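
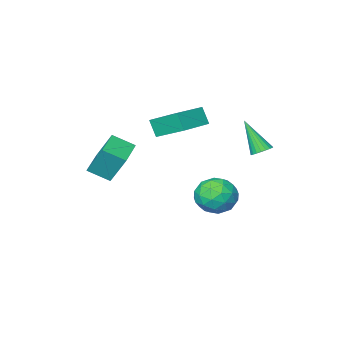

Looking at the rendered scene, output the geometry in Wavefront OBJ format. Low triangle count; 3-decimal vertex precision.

v -2.011 -1.485 -3.104
v -1.061 -2.051 -2.764
v -3.079 -2.849 -2.396
v -2.129 -3.415 -2.056
v -2.428 -2.424 -1.54
v -1.768 -1.581 -1.978
v -2.372 -3.319 -3.182
v -1.712 -2.476 -3.62
v -1.285 -3.185 -2.812
v -1.319 -2.631 -1.797
v -2.821 -2.269 -3.363
v -2.855 -1.715 -2.348
v -1.442 -1.648 -2.996
v -2.698 -3.252 -2.164
v -2.873 -2.669 -1.861
v -2.315 -3.002 -1.661
v -1.857 -1.372 -2.534
v -1.299 -1.705 -2.334
v -2.102 -1.924 -1.615
v -2.841 -3.195 -2.826
v -2.283 -3.528 -2.626
v -1.825 -1.898 -3.499
v -1.267 -2.231 -3.299
v -2.038 -2.976 -3.545
v -1.016 -2.648 -2.824
v -1.644 -3.449 -2.408
v -1.786 -3.393 -3.07
v -1.398 -2.897 -3.328
v -1.036 -2.322 -2.228
v -1.664 -3.124 -1.811
v -1.839 -2.541 -1.508
v -1.451 -2.046 -1.766
v -1.167 -2.989 -2.256
v -2.476 -1.776 -3.349
v -3.104 -2.578 -2.932
v -2.689 -2.854 -3.394
v -2.301 -2.359 -3.652
v -2.496 -1.451 -2.752
v -3.124 -2.252 -2.336
v -2.742 -2.003 -1.832
v -2.354 -1.507 -2.09
v -2.973 -1.911 -2.904
v -0.22 -2.703 2.192
v -0.165 -3.193 3.096
v -0.757 -1.16 3.06
v -0.701 -1.65 3.965
v 1.461 -2.21 2.355
v 1.517 -2.7 3.26
v 0.925 -0.667 3.224
v 0.98 -1.157 4.128
v -2.762 0.244 1.312
v -2.275 0.523 1.405
v -2.478 -0.804 2.968
v -2.432 0.66 1.518
v -2.647 0.724 1.596
v -2.881 0.705 1.624
v -3.095 0.607 1.599
v -3.252 0.445 1.524
v -3.324 0.249 1.412
v -3.298 0.052 1.283
v -3.181 -0.112 1.159
v -2.991 -0.215 1.061
v -2.761 -0.238 1.007
v -2.532 -0.178 1.006
v -2.342 -0.045 1.057
v -2.226 0.138 1.153
v -2.202 0.339 1.276
v 2.361 -3.951 0.033
v 1.991 -3.141 1.574
v 3.526 -2.89 -0.245
v 3.156 -2.08 1.296
v 3.184 -4.7 0.624
v 2.814 -3.89 2.165
v 4.349 -3.639 0.346
v 3.979 -2.829 1.887
f 1 38 17
f 38 12 41
f 17 41 6
f 38 41 17
f 1 17 13
f 17 6 18
f 13 18 2
f 17 18 13
f 1 13 22
f 13 2 23
f 22 23 8
f 13 23 22
f 1 22 34
f 22 8 37
f 34 37 11
f 22 37 34
f 1 34 38
f 34 11 42
f 38 42 12
f 34 42 38
f 2 18 29
f 18 6 32
f 29 32 10
f 18 32 29
f 6 41 19
f 41 12 40
f 19 40 5
f 41 40 19
f 12 42 39
f 42 11 35
f 39 35 3
f 42 35 39
f 11 37 36
f 37 8 24
f 36 24 7
f 37 24 36
f 8 23 28
f 23 2 25
f 28 25 9
f 23 25 28
f 4 30 16
f 30 10 31
f 16 31 5
f 30 31 16
f 4 16 14
f 16 5 15
f 14 15 3
f 16 15 14
f 4 14 21
f 14 3 20
f 21 20 7
f 14 20 21
f 4 21 26
f 21 7 27
f 26 27 9
f 21 27 26
f 4 26 30
f 26 9 33
f 30 33 10
f 26 33 30
f 5 31 19
f 31 10 32
f 19 32 6
f 31 32 19
f 3 15 39
f 15 5 40
f 39 40 12
f 15 40 39
f 7 20 36
f 20 3 35
f 36 35 11
f 20 35 36
f 9 27 28
f 27 7 24
f 28 24 8
f 27 24 28
f 10 33 29
f 33 9 25
f 29 25 2
f 33 25 29
f 44 46 43
f 47 44 43
f 43 46 45
f 45 47 43
f 44 50 46
f 48 44 47
f 48 50 44
f 46 50 45
f 49 47 45
f 45 50 49
f 49 48 47
f 50 48 49
f 52 51 54
f 52 54 53
f 54 51 55
f 54 55 53
f 55 51 56
f 55 56 53
f 56 51 57
f 56 57 53
f 57 51 58
f 57 58 53
f 58 51 59
f 58 59 53
f 59 51 60
f 59 60 53
f 60 51 61
f 60 61 53
f 61 51 62
f 61 62 53
f 62 51 63
f 62 63 53
f 63 51 64
f 63 64 53
f 64 51 65
f 64 65 53
f 65 51 66
f 65 66 53
f 66 51 67
f 66 67 53
f 67 51 52
f 67 52 53
f 69 71 68
f 72 69 68
f 68 71 70
f 70 72 68
f 69 75 71
f 73 69 72
f 73 75 69
f 71 75 70
f 74 72 70
f 70 75 74
f 74 73 72
f 75 73 74



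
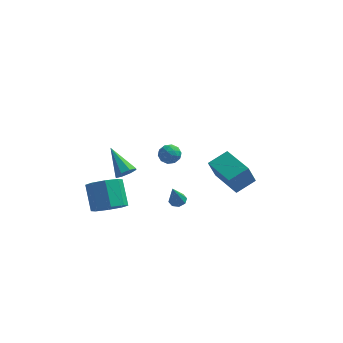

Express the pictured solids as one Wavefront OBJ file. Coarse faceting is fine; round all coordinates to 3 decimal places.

v 0.924 -2.008 -3.57
v 1.383 -2.27 -3.61
v 0.716 -2.592 -2.15
v 1.429 -1.899 -3.451
v 1.179 -1.593 -3.362
v 0.78 -1.529 -3.395
v 0.465 -1.746 -3.53
v 0.419 -2.117 -3.689
v 0.669 -2.423 -3.778
v 1.069 -2.487 -3.746
v -0.463 3.706 -3.958
v 0.086 3.276 -4.195
v -0.626 2.984 -3.025
v -0.077 2.554 -3.262
v 0.068 3.229 -3.005
v 0.169 3.675 -3.581
v -0.709 2.585 -3.639
v -0.608 3.031 -4.215
v -0.066 2.584 -3.997
v 0.414 2.981 -3.605
v -0.954 3.279 -3.615
v -0.474 3.676 -3.223
v -0.174 3.554 -4.158
v -0.366 2.706 -3.062
v -0.281 3.102 -2.911
v 0.042 2.849 -3.05
v -0.126 3.789 -3.798
v 0.197 3.536 -3.937
v 0.186 3.508 -3.237
v -0.737 2.724 -3.283
v -0.414 2.471 -3.422
v -0.582 3.411 -4.17
v -0.259 3.158 -4.309
v -0.726 2.752 -3.983
v 0.059 2.895 -4.181
v -0.037 2.47 -3.633
v -0.408 2.489 -3.854
v -0.348 2.751 -4.193
v 0.341 3.129 -3.951
v 0.245 2.704 -3.403
v 0.331 3.1 -3.252
v 0.39 3.363 -3.59
v 0.252 2.721 -3.835
v -0.785 3.556 -3.817
v -0.881 3.131 -3.269
v -0.93 2.897 -3.63
v -0.871 3.16 -3.968
v -0.503 3.79 -3.587
v -0.599 3.365 -3.039
v -0.192 3.509 -3.027
v -0.132 3.771 -3.366
v -0.792 3.539 -3.385
v 3.011 -1.857 -1.32
v 2.634 -2.236 -0.037
v 3.981 -1.073 -0.803
v 3.604 -1.452 0.48
v 4.356 -3.468 -1.4
v 3.979 -3.847 -0.117
v 5.326 -2.684 -0.883
v 4.949 -3.063 0.4
v -2.658 -3.6 -3.41
v -1.813 -3.859 -2.843
v -2.318 -2.699 -1.562
v -3.162 -2.44 -2.13
v -1.672 -3.246 -3.342
v -2.176 -2.086 -2.062
v -2.108 -2.84 -3.882
v -2.612 -1.68 -2.601
v -2.866 -2.879 -4.145
v -3.37 -1.719 -2.864
v -3.502 -3.341 -3.978
v -4.007 -2.181 -2.697
v -3.644 -3.954 -3.478
v -4.148 -2.794 -2.198
v -3.208 -4.36 -2.939
v -3.712 -3.2 -1.658
v -2.45 -4.321 -2.676
v -2.954 -3.161 -1.395
v -2.532 1.137 -4.044
v -1.959 1.245 -3.639
v -3.628 2.343 -2.816
v -2.004 1.611 -4.038
v -2.358 1.699 -4.441
v -2.814 1.458 -4.611
v -3.105 1.028 -4.449
v -3.061 0.663 -4.049
v -2.706 0.575 -3.646
v -2.25 0.816 -3.476
f 2 1 4
f 2 4 3
f 4 1 5
f 4 5 3
f 5 1 6
f 5 6 3
f 6 1 7
f 6 7 3
f 7 1 8
f 7 8 3
f 8 1 9
f 8 9 3
f 9 1 10
f 9 10 3
f 10 1 2
f 10 2 3
f 11 48 27
f 48 22 51
f 27 51 16
f 48 51 27
f 11 27 23
f 27 16 28
f 23 28 12
f 27 28 23
f 11 23 32
f 23 12 33
f 32 33 18
f 23 33 32
f 11 32 44
f 32 18 47
f 44 47 21
f 32 47 44
f 11 44 48
f 44 21 52
f 48 52 22
f 44 52 48
f 12 28 39
f 28 16 42
f 39 42 20
f 28 42 39
f 16 51 29
f 51 22 50
f 29 50 15
f 51 50 29
f 22 52 49
f 52 21 45
f 49 45 13
f 52 45 49
f 21 47 46
f 47 18 34
f 46 34 17
f 47 34 46
f 18 33 38
f 33 12 35
f 38 35 19
f 33 35 38
f 14 40 26
f 40 20 41
f 26 41 15
f 40 41 26
f 14 26 24
f 26 15 25
f 24 25 13
f 26 25 24
f 14 24 31
f 24 13 30
f 31 30 17
f 24 30 31
f 14 31 36
f 31 17 37
f 36 37 19
f 31 37 36
f 14 36 40
f 36 19 43
f 40 43 20
f 36 43 40
f 15 41 29
f 41 20 42
f 29 42 16
f 41 42 29
f 13 25 49
f 25 15 50
f 49 50 22
f 25 50 49
f 17 30 46
f 30 13 45
f 46 45 21
f 30 45 46
f 19 37 38
f 37 17 34
f 38 34 18
f 37 34 38
f 20 43 39
f 43 19 35
f 39 35 12
f 43 35 39
f 54 56 53
f 57 54 53
f 53 56 55
f 55 57 53
f 54 60 56
f 58 54 57
f 58 60 54
f 56 60 55
f 59 57 55
f 55 60 59
f 59 58 57
f 60 58 59
f 62 61 65
f 62 65 63
f 63 65 66
f 63 66 64
f 65 61 67
f 65 67 66
f 66 67 68
f 66 68 64
f 67 61 69
f 67 69 68
f 68 69 70
f 68 70 64
f 69 61 71
f 69 71 70
f 70 71 72
f 70 72 64
f 71 61 73
f 71 73 72
f 72 73 74
f 72 74 64
f 73 61 75
f 73 75 74
f 74 75 76
f 74 76 64
f 75 61 77
f 75 77 76
f 76 77 78
f 76 78 64
f 77 61 62
f 77 62 78
f 78 62 63
f 78 63 64
f 80 79 82
f 80 82 81
f 82 79 83
f 82 83 81
f 83 79 84
f 83 84 81
f 84 79 85
f 84 85 81
f 85 79 86
f 85 86 81
f 86 79 87
f 86 87 81
f 87 79 88
f 87 88 81
f 88 79 80
f 88 80 81



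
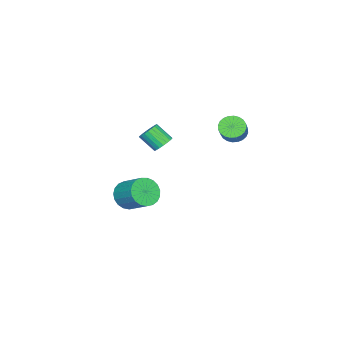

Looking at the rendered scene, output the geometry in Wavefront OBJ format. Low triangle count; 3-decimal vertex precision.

v 0.48 3.608 3.074
v 0.894 4.029 2.536
v 1.815 4.314 3.467
v 1.4 3.892 4.006
v 0.707 4.249 2.654
v 1.627 4.534 3.585
v 0.485 4.371 2.836
v 1.405 4.656 3.767
v 0.262 4.377 3.055
v 1.182 4.662 3.986
v 0.072 4.266 3.276
v 0.993 4.551 4.207
v -0.055 4.054 3.467
v 0.865 4.339 4.398
v -0.102 3.775 3.598
v 0.819 4.06 4.529
v -0.059 3.47 3.649
v 0.861 3.755 4.581
v 0.065 3.186 3.613
v 0.986 3.471 4.544
v 0.253 2.966 3.495
v 1.173 3.251 4.426
v 0.475 2.844 3.313
v 1.395 3.129 4.244
v 0.698 2.838 3.094
v 1.618 3.123 4.025
v 0.887 2.949 2.873
v 1.808 3.234 3.804
v 1.015 3.161 2.682
v 1.935 3.446 3.613
v 1.061 3.44 2.551
v 1.982 3.725 3.482
v 1.019 3.745 2.499
v 1.939 4.03 3.431
v 2.614 0.204 2.241
v 2.962 -0.191 1.811
v 2.975 -1.159 2.709
v 2.626 -0.764 3.139
v 3.17 -0.059 1.95
v 3.182 -1.026 2.848
v 3.281 0.119 2.14
v 3.293 -0.849 3.038
v 3.277 0.311 2.347
v 3.289 -0.656 3.245
v 3.158 0.485 2.536
v 3.171 -0.483 3.434
v 2.945 0.61 2.674
v 2.958 -0.357 3.572
v 2.675 0.665 2.737
v 2.688 -0.302 3.635
v 2.394 0.64 2.714
v 2.407 -0.327 3.612
v 2.152 0.54 2.609
v 2.164 -0.427 3.508
v 1.989 0.381 2.441
v 2.001 -0.586 3.339
v 1.934 0.192 2.238
v 1.946 -0.775 3.136
v 1.997 0.005 2.036
v 2.009 -0.962 2.934
v 2.166 -0.148 1.869
v 2.178 -1.115 2.767
v 2.413 -0.24 1.766
v 2.425 -1.207 2.664
v 2.694 -0.255 1.746
v 2.707 -1.222 2.644
v 0.536 -3.183 -4.175
v 1.097 -2.821 -4.985
v 1.624 -1.376 -3.976
v 1.064 -1.737 -3.165
v 0.709 -2.632 -5.052
v 1.236 -1.187 -4.043
v 0.291 -2.539 -4.968
v 0.818 -1.094 -3.958
v -0.085 -2.557 -4.746
v 0.442 -1.112 -3.736
v -0.353 -2.683 -4.425
v 0.174 -1.238 -3.415
v -0.467 -2.896 -4.061
v 0.06 -1.451 -3.052
v -0.408 -3.158 -3.717
v 0.119 -1.713 -2.707
v -0.186 -3.424 -3.452
v 0.341 -1.979 -2.442
v 0.162 -3.649 -3.312
v 0.689 -2.204 -2.302
v 0.574 -3.793 -3.321
v 1.101 -2.348 -2.311
v 0.979 -3.831 -3.478
v 1.506 -2.386 -2.468
v 1.308 -3.757 -3.755
v 1.836 -2.312 -2.745
v 1.504 -3.584 -4.105
v 2.031 -2.139 -3.095
v 1.532 -3.342 -4.467
v 2.059 -1.897 -3.457
v 1.389 -3.072 -4.778
v 1.916 -1.626 -3.769
f 2 1 5
f 2 5 3
f 3 5 6
f 3 6 4
f 5 1 7
f 5 7 6
f 6 7 8
f 6 8 4
f 7 1 9
f 7 9 8
f 8 9 10
f 8 10 4
f 9 1 11
f 9 11 10
f 10 11 12
f 10 12 4
f 11 1 13
f 11 13 12
f 12 13 14
f 12 14 4
f 13 1 15
f 13 15 14
f 14 15 16
f 14 16 4
f 15 1 17
f 15 17 16
f 16 17 18
f 16 18 4
f 17 1 19
f 17 19 18
f 18 19 20
f 18 20 4
f 19 1 21
f 19 21 20
f 20 21 22
f 20 22 4
f 21 1 23
f 21 23 22
f 22 23 24
f 22 24 4
f 23 1 25
f 23 25 24
f 24 25 26
f 24 26 4
f 25 1 27
f 25 27 26
f 26 27 28
f 26 28 4
f 27 1 29
f 27 29 28
f 28 29 30
f 28 30 4
f 29 1 31
f 29 31 30
f 30 31 32
f 30 32 4
f 31 1 33
f 31 33 32
f 32 33 34
f 32 34 4
f 33 1 2
f 33 2 34
f 34 2 3
f 34 3 4
f 36 35 39
f 36 39 37
f 37 39 40
f 37 40 38
f 39 35 41
f 39 41 40
f 40 41 42
f 40 42 38
f 41 35 43
f 41 43 42
f 42 43 44
f 42 44 38
f 43 35 45
f 43 45 44
f 44 45 46
f 44 46 38
f 45 35 47
f 45 47 46
f 46 47 48
f 46 48 38
f 47 35 49
f 47 49 48
f 48 49 50
f 48 50 38
f 49 35 51
f 49 51 50
f 50 51 52
f 50 52 38
f 51 35 53
f 51 53 52
f 52 53 54
f 52 54 38
f 53 35 55
f 53 55 54
f 54 55 56
f 54 56 38
f 55 35 57
f 55 57 56
f 56 57 58
f 56 58 38
f 57 35 59
f 57 59 58
f 58 59 60
f 58 60 38
f 59 35 61
f 59 61 60
f 60 61 62
f 60 62 38
f 61 35 63
f 61 63 62
f 62 63 64
f 62 64 38
f 63 35 65
f 63 65 64
f 64 65 66
f 64 66 38
f 65 35 36
f 65 36 66
f 66 36 37
f 66 37 38
f 68 67 71
f 68 71 69
f 69 71 72
f 69 72 70
f 71 67 73
f 71 73 72
f 72 73 74
f 72 74 70
f 73 67 75
f 73 75 74
f 74 75 76
f 74 76 70
f 75 67 77
f 75 77 76
f 76 77 78
f 76 78 70
f 77 67 79
f 77 79 78
f 78 79 80
f 78 80 70
f 79 67 81
f 79 81 80
f 80 81 82
f 80 82 70
f 81 67 83
f 81 83 82
f 82 83 84
f 82 84 70
f 83 67 85
f 83 85 84
f 84 85 86
f 84 86 70
f 85 67 87
f 85 87 86
f 86 87 88
f 86 88 70
f 87 67 89
f 87 89 88
f 88 89 90
f 88 90 70
f 89 67 91
f 89 91 90
f 90 91 92
f 90 92 70
f 91 67 93
f 91 93 92
f 92 93 94
f 92 94 70
f 93 67 95
f 93 95 94
f 94 95 96
f 94 96 70
f 95 67 97
f 95 97 96
f 96 97 98
f 96 98 70
f 97 67 68
f 97 68 98
f 98 68 69
f 98 69 70



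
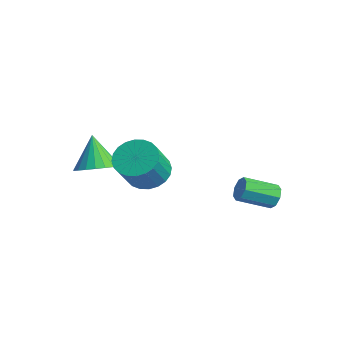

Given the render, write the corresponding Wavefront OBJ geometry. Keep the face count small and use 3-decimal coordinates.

v -1.069 -1.116 -0.43
v -0.424 -0.284 -0.148
v 0.195 -1.273 1.352
v -0.451 -2.104 1.07
v -0.781 -0.187 0.063
v -0.162 -1.176 1.563
v -1.181 -0.232 0.199
v -0.563 -1.221 1.699
v -1.565 -0.411 0.238
v -0.946 -1.4 1.738
v -1.873 -0.698 0.177
v -1.254 -1.687 1.677
v -2.059 -1.048 0.022
v -1.44 -2.037 1.522
v -2.094 -1.409 -0.201
v -1.475 -2.397 1.299
v -1.973 -1.724 -0.459
v -1.355 -2.713 1.041
v -1.715 -1.947 -0.712
v -1.096 -2.936 0.788
v -1.358 -2.044 -0.923
v -0.739 -3.033 0.577
v -0.957 -1.999 -1.059
v -0.339 -2.988 0.441
v -0.574 -1.82 -1.098
v 0.045 -2.809 0.402
v -0.266 -1.533 -1.037
v 0.353 -2.522 0.463
v -0.08 -1.183 -0.882
v 0.539 -2.172 0.618
v -0.045 -0.823 -0.659
v 0.574 -1.811 0.841
v -0.165 -0.507 -0.401
v 0.453 -1.496 1.099
v -3.172 -2.554 -0.918
v -2.258 -2.183 -0.455
v -4.108 -2.266 0.698
v -2.437 -1.804 -0.626
v -2.744 -1.554 -0.848
v -3.124 -1.478 -1.083
v -3.513 -1.587 -1.288
v -3.843 -1.864 -1.43
v -4.056 -2.26 -1.483
v -4.117 -2.707 -1.439
v -4.015 -3.128 -1.304
v -3.766 -3.449 -1.103
v -3.415 -3.616 -0.87
v -3.022 -3.599 -0.645
v -2.654 -3.401 -0.467
v -2.377 -3.057 -0.368
v -2.236 -2.626 -0.363
v 2.11 3.514 -1.892
v 2.311 3.185 -2.428
v 1.732 1.717 -1.744
v 1.53 2.046 -1.208
v 2.668 3.21 -2.071
v 2.088 1.742 -1.387
v 2.698 3.414 -1.61
v 2.118 1.946 -0.926
v 2.383 3.676 -1.313
v 1.804 2.208 -0.63
v 1.908 3.843 -1.356
v 1.329 2.375 -0.672
v 1.552 3.818 -1.713
v 0.972 2.35 -1.029
v 1.522 3.614 -2.174
v 0.942 2.146 -1.49
v 1.836 3.352 -2.47
v 1.257 1.884 -1.787
f 2 1 5
f 2 5 3
f 3 5 6
f 3 6 4
f 5 1 7
f 5 7 6
f 6 7 8
f 6 8 4
f 7 1 9
f 7 9 8
f 8 9 10
f 8 10 4
f 9 1 11
f 9 11 10
f 10 11 12
f 10 12 4
f 11 1 13
f 11 13 12
f 12 13 14
f 12 14 4
f 13 1 15
f 13 15 14
f 14 15 16
f 14 16 4
f 15 1 17
f 15 17 16
f 16 17 18
f 16 18 4
f 17 1 19
f 17 19 18
f 18 19 20
f 18 20 4
f 19 1 21
f 19 21 20
f 20 21 22
f 20 22 4
f 21 1 23
f 21 23 22
f 22 23 24
f 22 24 4
f 23 1 25
f 23 25 24
f 24 25 26
f 24 26 4
f 25 1 27
f 25 27 26
f 26 27 28
f 26 28 4
f 27 1 29
f 27 29 28
f 28 29 30
f 28 30 4
f 29 1 31
f 29 31 30
f 30 31 32
f 30 32 4
f 31 1 33
f 31 33 32
f 32 33 34
f 32 34 4
f 33 1 2
f 33 2 34
f 34 2 3
f 34 3 4
f 36 35 38
f 36 38 37
f 38 35 39
f 38 39 37
f 39 35 40
f 39 40 37
f 40 35 41
f 40 41 37
f 41 35 42
f 41 42 37
f 42 35 43
f 42 43 37
f 43 35 44
f 43 44 37
f 44 35 45
f 44 45 37
f 45 35 46
f 45 46 37
f 46 35 47
f 46 47 37
f 47 35 48
f 47 48 37
f 48 35 49
f 48 49 37
f 49 35 50
f 49 50 37
f 50 35 51
f 50 51 37
f 51 35 36
f 51 36 37
f 53 52 56
f 53 56 54
f 54 56 57
f 54 57 55
f 56 52 58
f 56 58 57
f 57 58 59
f 57 59 55
f 58 52 60
f 58 60 59
f 59 60 61
f 59 61 55
f 60 52 62
f 60 62 61
f 61 62 63
f 61 63 55
f 62 52 64
f 62 64 63
f 63 64 65
f 63 65 55
f 64 52 66
f 64 66 65
f 65 66 67
f 65 67 55
f 66 52 68
f 66 68 67
f 67 68 69
f 67 69 55
f 68 52 53
f 68 53 69
f 69 53 54
f 69 54 55



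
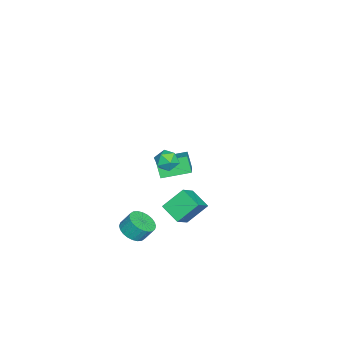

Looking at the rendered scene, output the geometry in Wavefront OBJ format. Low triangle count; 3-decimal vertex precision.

v 3.2 1.638 3.085
v 3.903 1.594 2.754
v 2.737 0.866 2.206
v 3.44 0.822 1.875
v 3.316 0.496 2.57
v 3.603 0.973 3.114
v 3.037 1.487 1.846
v 3.324 1.964 2.39
v 3.802 1.501 1.988
v 3.975 0.888 2.436
v 2.665 1.572 2.524
v 2.838 0.959 2.972
v 1.617 1.065 -2.799
v 2.763 0.793 -1.92
v 0.975 2.112 -1.637
v 2.122 1.84 -0.759
v 2.318 2.14 -3.381
v 3.465 1.868 -2.503
v 1.677 3.187 -2.22
v 2.823 2.915 -1.341
v -3.666 -1.026 -4.056
v -4.116 -1.427 -3.007
v -4.302 0.7 -3.669
v -4.752 0.299 -2.62
v -1.808 -0.559 -3.08
v -2.258 -0.96 -2.031
v -2.444 1.167 -2.693
v -2.894 0.766 -1.644
v 3.968 -0.602 -3.411
v 4.646 -0.109 -3.679
v 4.571 0.474 -2.797
v 3.892 -0.018 -2.529
v 4.381 0.062 -3.814
v 4.306 0.645 -2.933
v 4.054 0.132 -3.889
v 3.978 0.715 -3.007
v 3.713 0.091 -3.891
v 3.637 0.674 -3.009
v 3.411 -0.056 -3.819
v 3.335 0.527 -2.938
v 3.194 -0.286 -3.686
v 3.118 0.297 -2.804
v 3.094 -0.564 -3.511
v 3.019 0.019 -2.629
v 3.128 -0.848 -3.32
v 3.052 -0.265 -2.438
v 3.289 -1.094 -3.143
v 3.214 -0.511 -2.261
v 3.554 -1.265 -3.007
v 3.479 -0.682 -2.126
v 3.882 -1.335 -2.933
v 3.806 -0.752 -2.051
v 4.223 -1.294 -2.931
v 4.147 -0.711 -2.049
v 4.525 -1.147 -3.002
v 4.449 -0.564 -2.121
v 4.742 -0.917 -3.136
v 4.666 -0.334 -2.254
v 4.841 -0.639 -3.311
v 4.766 -0.056 -2.429
v 4.808 -0.355 -3.502
v 4.732 0.228 -2.62
f 1 12 6
f 1 6 2
f 1 2 8
f 1 8 11
f 1 11 12
f 2 6 10
f 6 12 5
f 12 11 3
f 11 8 7
f 8 2 9
f 4 10 5
f 4 5 3
f 4 3 7
f 4 7 9
f 4 9 10
f 5 10 6
f 3 5 12
f 7 3 11
f 9 7 8
f 10 9 2
f 14 16 13
f 17 14 13
f 13 16 15
f 15 17 13
f 14 20 16
f 18 14 17
f 18 20 14
f 16 20 15
f 19 17 15
f 15 20 19
f 19 18 17
f 20 18 19
f 22 24 21
f 25 22 21
f 21 24 23
f 23 25 21
f 22 28 24
f 26 22 25
f 26 28 22
f 24 28 23
f 27 25 23
f 23 28 27
f 27 26 25
f 28 26 27
f 30 29 33
f 30 33 31
f 31 33 34
f 31 34 32
f 33 29 35
f 33 35 34
f 34 35 36
f 34 36 32
f 35 29 37
f 35 37 36
f 36 37 38
f 36 38 32
f 37 29 39
f 37 39 38
f 38 39 40
f 38 40 32
f 39 29 41
f 39 41 40
f 40 41 42
f 40 42 32
f 41 29 43
f 41 43 42
f 42 43 44
f 42 44 32
f 43 29 45
f 43 45 44
f 44 45 46
f 44 46 32
f 45 29 47
f 45 47 46
f 46 47 48
f 46 48 32
f 47 29 49
f 47 49 48
f 48 49 50
f 48 50 32
f 49 29 51
f 49 51 50
f 50 51 52
f 50 52 32
f 51 29 53
f 51 53 52
f 52 53 54
f 52 54 32
f 53 29 55
f 53 55 54
f 54 55 56
f 54 56 32
f 55 29 57
f 55 57 56
f 56 57 58
f 56 58 32
f 57 29 59
f 57 59 58
f 58 59 60
f 58 60 32
f 59 29 61
f 59 61 60
f 60 61 62
f 60 62 32
f 61 29 30
f 61 30 62
f 62 30 31
f 62 31 32



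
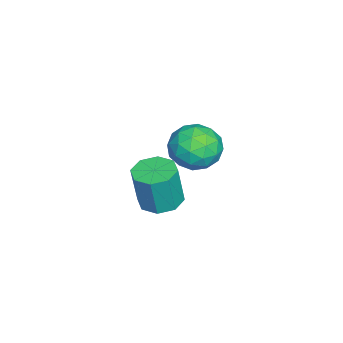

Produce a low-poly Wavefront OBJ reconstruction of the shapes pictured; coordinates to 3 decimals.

v 3.559 -0.321 4.032
v 4.268 -0.75 4.087
v 2.872 -1.47 3.913
v 3.581 -1.899 3.968
v 3.289 -1.493 4.631
v 3.714 -0.783 4.705
v 3.426 -1.437 3.295
v 3.851 -0.727 3.369
v 4.186 -1.44 3.632
v 4.101 -1.475 4.457
v 3.039 -0.745 3.543
v 2.954 -0.78 4.368
v 3.974 -0.435 4.07
v 3.166 -1.785 3.93
v 2.994 -1.547 4.32
v 3.411 -1.799 4.352
v 3.648 -0.454 4.433
v 4.065 -0.707 4.465
v 3.489 -1.143 4.785
v 3.075 -1.513 3.535
v 3.492 -1.766 3.567
v 3.729 -0.421 3.648
v 4.146 -0.673 3.68
v 3.651 -1.077 3.215
v 4.342 -1.093 3.835
v 3.938 -1.768 3.764
v 3.848 -1.496 3.369
v 4.097 -1.079 3.412
v 4.292 -1.113 4.32
v 3.888 -1.788 4.25
v 3.717 -1.55 4.64
v 3.967 -1.132 4.683
v 4.244 -1.519 4.052
v 3.252 -0.432 3.75
v 2.848 -1.107 3.68
v 3.173 -1.088 3.317
v 3.423 -0.67 3.36
v 3.202 -0.452 4.236
v 2.798 -1.127 4.165
v 3.043 -1.141 4.588
v 3.292 -0.724 4.631
v 2.896 -0.701 3.948
v 1.804 -2.481 0.131
v 2.277 -1.952 0.125
v 2.47 -2.109 1.564
v 1.996 -2.639 1.569
v 1.77 -1.777 0.212
v 1.963 -1.934 1.651
v 1.283 -2.014 0.251
v 1.476 -2.171 1.69
v 1.101 -2.525 0.22
v 1.293 -2.682 1.659
v 1.33 -3.011 0.136
v 1.523 -3.168 1.575
v 1.837 -3.186 0.049
v 2.03 -3.343 1.488
v 2.324 -2.949 0.01
v 2.517 -3.106 1.449
v 2.507 -2.438 0.041
v 2.699 -2.595 1.48
f 1 38 17
f 38 12 41
f 17 41 6
f 38 41 17
f 1 17 13
f 17 6 18
f 13 18 2
f 17 18 13
f 1 13 22
f 13 2 23
f 22 23 8
f 13 23 22
f 1 22 34
f 22 8 37
f 34 37 11
f 22 37 34
f 1 34 38
f 34 11 42
f 38 42 12
f 34 42 38
f 2 18 29
f 18 6 32
f 29 32 10
f 18 32 29
f 6 41 19
f 41 12 40
f 19 40 5
f 41 40 19
f 12 42 39
f 42 11 35
f 39 35 3
f 42 35 39
f 11 37 36
f 37 8 24
f 36 24 7
f 37 24 36
f 8 23 28
f 23 2 25
f 28 25 9
f 23 25 28
f 4 30 16
f 30 10 31
f 16 31 5
f 30 31 16
f 4 16 14
f 16 5 15
f 14 15 3
f 16 15 14
f 4 14 21
f 14 3 20
f 21 20 7
f 14 20 21
f 4 21 26
f 21 7 27
f 26 27 9
f 21 27 26
f 4 26 30
f 26 9 33
f 30 33 10
f 26 33 30
f 5 31 19
f 31 10 32
f 19 32 6
f 31 32 19
f 3 15 39
f 15 5 40
f 39 40 12
f 15 40 39
f 7 20 36
f 20 3 35
f 36 35 11
f 20 35 36
f 9 27 28
f 27 7 24
f 28 24 8
f 27 24 28
f 10 33 29
f 33 9 25
f 29 25 2
f 33 25 29
f 44 43 47
f 44 47 45
f 45 47 48
f 45 48 46
f 47 43 49
f 47 49 48
f 48 49 50
f 48 50 46
f 49 43 51
f 49 51 50
f 50 51 52
f 50 52 46
f 51 43 53
f 51 53 52
f 52 53 54
f 52 54 46
f 53 43 55
f 53 55 54
f 54 55 56
f 54 56 46
f 55 43 57
f 55 57 56
f 56 57 58
f 56 58 46
f 57 43 59
f 57 59 58
f 58 59 60
f 58 60 46
f 59 43 44
f 59 44 60
f 60 44 45
f 60 45 46



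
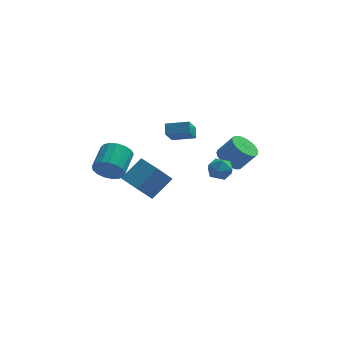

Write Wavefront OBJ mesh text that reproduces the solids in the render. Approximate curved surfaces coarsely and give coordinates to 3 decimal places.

v 2.608 -3.16 1.557
v 3.168 -3.831 1.37
v 1.772 -4.069 2.31
v 2.332 -4.74 2.123
v 2.589 -4.083 2.671
v 3.106 -3.521 2.206
v 1.834 -4.379 1.474
v 2.351 -3.817 1.009
v 2.69 -4.584 1.319
v 3.156 -4.401 2.059
v 1.784 -3.499 1.621
v 2.25 -3.316 2.361
v -0.51 1.859 1.352
v -0.5 2.512 1.927
v -0.043 2.88 0.184
v -0.033 3.533 0.759
v 0.993 1.547 1.681
v 1.003 2.2 2.256
v 1.46 2.568 0.513
v 1.47 3.221 1.088
v 3.428 0.772 -0.355
v 4.246 0.941 -0.941
v 5.189 0.776 0.329
v 4.372 0.608 0.915
v 4.145 1.333 -0.815
v 5.089 1.168 0.454
v 3.921 1.629 -0.609
v 4.864 1.464 0.66
v 3.611 1.776 -0.36
v 4.554 1.611 0.909
v 3.27 1.75 -0.11
v 4.213 1.585 1.159
v 2.956 1.555 0.098
v 3.899 1.39 1.367
v 2.723 1.224 0.228
v 3.667 1.059 1.497
v 2.613 0.816 0.257
v 3.557 0.651 1.526
v 2.644 0.4 0.18
v 3.587 0.235 1.449
v 2.81 0.048 0.011
v 3.753 -0.117 1.28
v 3.083 -0.178 -0.221
v 4.027 -0.343 1.048
v 3.416 -0.24 -0.477
v 4.359 -0.405 0.792
v 3.751 -0.127 -0.711
v 4.694 -0.292 0.558
v 4.03 0.142 -0.884
v 4.974 -0.023 0.385
v 4.205 0.519 -0.965
v 5.149 0.354 0.304
v -4.075 1.794 -1.821
v -3.423 1.927 -2.684
v -2.833 3.58 -1.982
v -3.485 3.446 -1.119
v -3.872 2.15 -2.831
v -3.281 3.802 -2.129
v -4.367 2.291 -2.746
v -3.776 3.943 -2.044
v -4.795 2.318 -2.449
v -4.204 3.971 -1.748
v -5.059 2.225 -2.009
v -4.468 3.878 -1.307
v -5.097 2.033 -1.525
v -4.506 3.686 -0.823
v -4.901 1.787 -1.109
v -4.31 3.439 -0.407
v -4.516 1.542 -0.856
v -3.925 3.194 -0.154
v -4.03 1.354 -0.824
v -3.439 3.007 -0.123
v -3.555 1.268 -1.021
v -2.964 2.92 -0.319
v -3.198 1.302 -1.401
v -2.608 2.954 -0.699
v -3.043 1.448 -1.877
v -2.452 3.101 -1.175
v -3.124 1.674 -2.34
v -2.533 3.326 -1.638
v -2.385 -0.971 -1.699
v -1.094 -0.156 -0.454
v -3.317 0.624 -1.778
v -2.026 1.44 -0.533
v -1.434 -0.48 -3.007
v -0.143 0.336 -1.762
v -2.366 1.116 -3.086
v -1.075 1.931 -1.841
f 1 12 6
f 1 6 2
f 1 2 8
f 1 8 11
f 1 11 12
f 2 6 10
f 6 12 5
f 12 11 3
f 11 8 7
f 8 2 9
f 4 10 5
f 4 5 3
f 4 3 7
f 4 7 9
f 4 9 10
f 5 10 6
f 3 5 12
f 7 3 11
f 9 7 8
f 10 9 2
f 14 16 13
f 17 14 13
f 13 16 15
f 15 17 13
f 14 20 16
f 18 14 17
f 18 20 14
f 16 20 15
f 19 17 15
f 15 20 19
f 19 18 17
f 20 18 19
f 22 21 25
f 22 25 23
f 23 25 26
f 23 26 24
f 25 21 27
f 25 27 26
f 26 27 28
f 26 28 24
f 27 21 29
f 27 29 28
f 28 29 30
f 28 30 24
f 29 21 31
f 29 31 30
f 30 31 32
f 30 32 24
f 31 21 33
f 31 33 32
f 32 33 34
f 32 34 24
f 33 21 35
f 33 35 34
f 34 35 36
f 34 36 24
f 35 21 37
f 35 37 36
f 36 37 38
f 36 38 24
f 37 21 39
f 37 39 38
f 38 39 40
f 38 40 24
f 39 21 41
f 39 41 40
f 40 41 42
f 40 42 24
f 41 21 43
f 41 43 42
f 42 43 44
f 42 44 24
f 43 21 45
f 43 45 44
f 44 45 46
f 44 46 24
f 45 21 47
f 45 47 46
f 46 47 48
f 46 48 24
f 47 21 49
f 47 49 48
f 48 49 50
f 48 50 24
f 49 21 51
f 49 51 50
f 50 51 52
f 50 52 24
f 51 21 22
f 51 22 52
f 52 22 23
f 52 23 24
f 54 53 57
f 54 57 55
f 55 57 58
f 55 58 56
f 57 53 59
f 57 59 58
f 58 59 60
f 58 60 56
f 59 53 61
f 59 61 60
f 60 61 62
f 60 62 56
f 61 53 63
f 61 63 62
f 62 63 64
f 62 64 56
f 63 53 65
f 63 65 64
f 64 65 66
f 64 66 56
f 65 53 67
f 65 67 66
f 66 67 68
f 66 68 56
f 67 53 69
f 67 69 68
f 68 69 70
f 68 70 56
f 69 53 71
f 69 71 70
f 70 71 72
f 70 72 56
f 71 53 73
f 71 73 72
f 72 73 74
f 72 74 56
f 73 53 75
f 73 75 74
f 74 75 76
f 74 76 56
f 75 53 77
f 75 77 76
f 76 77 78
f 76 78 56
f 77 53 79
f 77 79 78
f 78 79 80
f 78 80 56
f 79 53 54
f 79 54 80
f 80 54 55
f 80 55 56
f 82 84 81
f 85 82 81
f 81 84 83
f 83 85 81
f 82 88 84
f 86 82 85
f 86 88 82
f 84 88 83
f 87 85 83
f 83 88 87
f 87 86 85
f 88 86 87



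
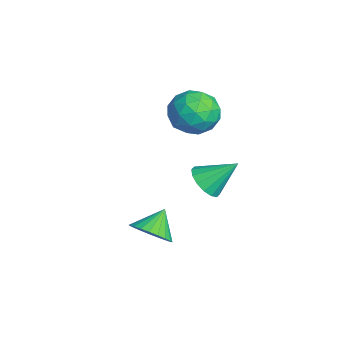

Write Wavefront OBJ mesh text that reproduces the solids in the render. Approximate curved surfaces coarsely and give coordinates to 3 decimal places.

v -1.373 3.858 -0.041
v -0.624 3.447 -0.655
v -2.556 2.993 -0.905
v -1.807 2.582 -1.519
v -1.872 2.3 -0.508
v -1.141 2.834 0.026
v -2.039 3.606 -1.586
v -1.308 4.14 -1.052
v -1.036 3.291 -1.609
v -0.933 2.484 -0.943
v -2.247 3.956 -0.617
v -2.144 3.149 0.049
v -0.895 3.728 -0.272
v -2.285 2.712 -1.288
v -2.324 2.546 -0.694
v -1.884 2.304 -1.055
v -1.198 3.368 0.128
v -0.758 3.127 -0.232
v -1.492 2.453 -0.146
v -2.422 3.313 -1.328
v -1.982 3.072 -1.688
v -1.296 4.136 -0.505
v -0.856 3.894 -0.866
v -1.688 3.987 -1.414
v -0.697 3.395 -1.194
v -1.392 2.887 -1.702
v -1.528 3.488 -1.741
v -1.098 3.803 -1.427
v -0.636 2.921 -0.802
v -1.331 2.413 -1.31
v -1.37 2.247 -0.716
v -0.94 2.561 -0.402
v -0.878 2.829 -1.363
v -1.849 4.027 -0.25
v -2.544 3.519 -0.758
v -2.24 3.879 -1.158
v -1.81 4.193 -0.844
v -1.788 3.553 0.142
v -2.483 3.045 -0.366
v -2.082 2.637 -0.133
v -1.652 2.952 0.181
v -2.302 3.611 -0.197
v 2.67 2.839 -1.419
v 3.198 3.134 -1.863
v 2.87 3.921 -0.461
v 2.865 3.298 -1.979
v 2.481 3.339 -1.945
v 2.147 3.245 -1.77
v 1.953 3.043 -1.501
v 1.952 2.786 -1.211
v 2.143 2.543 -0.976
v 2.475 2.379 -0.86
v 2.86 2.338 -0.894
v 3.194 2.432 -1.069
v 3.387 2.634 -1.337
v 3.389 2.891 -1.628
v 2.601 0.926 -3.964
v 3.302 1.324 -3.731
v 1.999 1.534 -3.196
v 3.194 1.52 -3.97
v 2.996 1.625 -4.209
v 2.738 1.624 -4.41
v 2.458 1.517 -4.544
v 2.2 1.32 -4.589
v 2.004 1.062 -4.539
v 1.898 0.784 -4.402
v 1.899 0.528 -4.198
v 2.007 0.332 -3.959
v 2.205 0.226 -3.72
v 2.464 0.227 -3.519
v 2.743 0.334 -3.385
v 3.001 0.532 -3.34
v 3.198 0.789 -3.389
v 3.303 1.067 -3.527
f 1 38 17
f 38 12 41
f 17 41 6
f 38 41 17
f 1 17 13
f 17 6 18
f 13 18 2
f 17 18 13
f 1 13 22
f 13 2 23
f 22 23 8
f 13 23 22
f 1 22 34
f 22 8 37
f 34 37 11
f 22 37 34
f 1 34 38
f 34 11 42
f 38 42 12
f 34 42 38
f 2 18 29
f 18 6 32
f 29 32 10
f 18 32 29
f 6 41 19
f 41 12 40
f 19 40 5
f 41 40 19
f 12 42 39
f 42 11 35
f 39 35 3
f 42 35 39
f 11 37 36
f 37 8 24
f 36 24 7
f 37 24 36
f 8 23 28
f 23 2 25
f 28 25 9
f 23 25 28
f 4 30 16
f 30 10 31
f 16 31 5
f 30 31 16
f 4 16 14
f 16 5 15
f 14 15 3
f 16 15 14
f 4 14 21
f 14 3 20
f 21 20 7
f 14 20 21
f 4 21 26
f 21 7 27
f 26 27 9
f 21 27 26
f 4 26 30
f 26 9 33
f 30 33 10
f 26 33 30
f 5 31 19
f 31 10 32
f 19 32 6
f 31 32 19
f 3 15 39
f 15 5 40
f 39 40 12
f 15 40 39
f 7 20 36
f 20 3 35
f 36 35 11
f 20 35 36
f 9 27 28
f 27 7 24
f 28 24 8
f 27 24 28
f 10 33 29
f 33 9 25
f 29 25 2
f 33 25 29
f 44 43 46
f 44 46 45
f 46 43 47
f 46 47 45
f 47 43 48
f 47 48 45
f 48 43 49
f 48 49 45
f 49 43 50
f 49 50 45
f 50 43 51
f 50 51 45
f 51 43 52
f 51 52 45
f 52 43 53
f 52 53 45
f 53 43 54
f 53 54 45
f 54 43 55
f 54 55 45
f 55 43 56
f 55 56 45
f 56 43 44
f 56 44 45
f 58 57 60
f 58 60 59
f 60 57 61
f 60 61 59
f 61 57 62
f 61 62 59
f 62 57 63
f 62 63 59
f 63 57 64
f 63 64 59
f 64 57 65
f 64 65 59
f 65 57 66
f 65 66 59
f 66 57 67
f 66 67 59
f 67 57 68
f 67 68 59
f 68 57 69
f 68 69 59
f 69 57 70
f 69 70 59
f 70 57 71
f 70 71 59
f 71 57 72
f 71 72 59
f 72 57 73
f 72 73 59
f 73 57 74
f 73 74 59
f 74 57 58
f 74 58 59



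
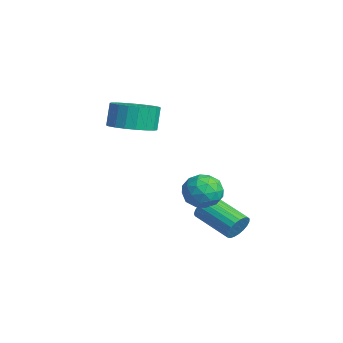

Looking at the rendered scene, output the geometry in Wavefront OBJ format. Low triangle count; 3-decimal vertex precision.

v 1.114 -1.148 2.784
v 1.944 -0.493 2.862
v 1.636 -0.237 3.993
v 0.806 -0.892 3.916
v 1.627 -0.223 2.715
v 1.32 0.032 3.846
v 1.222 -0.113 2.58
v 0.915 0.142 3.711
v 0.799 -0.182 2.48
v 0.491 0.073 3.612
v 0.429 -0.418 2.434
v 0.122 -0.163 3.565
v 0.178 -0.78 2.447
v -0.129 -0.525 3.579
v 0.089 -1.206 2.519
v -0.218 -0.95 3.651
v 0.177 -1.622 2.637
v -0.13 -1.366 3.768
v 0.427 -1.955 2.78
v 0.12 -1.699 3.912
v 0.795 -2.149 2.924
v 0.488 -1.893 4.056
v 1.219 -2.17 3.044
v 0.912 -1.914 4.175
v 1.625 -2.014 3.119
v 1.317 -1.758 4.25
v 1.942 -1.709 3.136
v 1.634 -1.453 4.267
v 2.116 -1.306 3.092
v 1.808 -1.05 4.224
v 2.116 -0.876 2.995
v 1.809 -0.62 4.127
v 4.555 2.268 -1.995
v 4.928 1.996 -1.51
v 3.418 1.12 -0.84
v 3.045 1.392 -1.325
v 4.843 2.233 -1.391
v 3.333 1.357 -0.721
v 4.708 2.476 -1.377
v 3.198 1.601 -0.707
v 4.547 2.684 -1.47
v 3.037 1.808 -0.8
v 4.387 2.819 -1.653
v 2.877 1.943 -0.983
v 4.256 2.859 -1.896
v 2.746 1.983 -1.226
v 4.177 2.797 -2.156
v 2.667 1.921 -1.485
v 4.163 2.643 -2.388
v 2.653 1.768 -1.717
v 4.217 2.425 -2.552
v 2.707 1.549 -1.882
v 4.329 2.179 -2.62
v 2.819 1.303 -1.949
v 4.481 1.949 -2.58
v 2.971 1.073 -1.909
v 4.645 1.774 -2.438
v 3.135 0.898 -1.768
v 4.794 1.684 -2.221
v 3.284 0.808 -1.55
v 4.901 1.695 -1.964
v 3.391 0.819 -1.293
v 4.949 1.805 -1.712
v 3.439 0.93 -1.042
v 4.298 1.455 0.555
v 4.698 1.025 -0.161
v 2.962 0.935 0.121
v 3.362 0.505 -0.595
v 3.518 0.209 0.268
v 4.343 0.531 0.536
v 3.317 1.429 -0.576
v 4.142 1.751 -0.308
v 4.091 1.01 -0.86
v 4.215 0.256 -0.338
v 3.445 1.704 0.298
v 3.569 0.95 0.82
v 4.615 1.286 0.235
v 3.045 0.674 -0.275
v 3.137 0.5 0.232
v 3.372 0.248 -0.189
v 4.406 0.995 0.645
v 4.641 0.742 0.224
v 3.948 0.263 0.476
v 3.019 1.218 -0.264
v 3.254 0.965 -0.685
v 4.288 1.712 0.149
v 4.523 1.46 -0.272
v 3.712 1.697 -0.516
v 4.494 1.024 -0.596
v 3.709 0.718 -0.851
v 3.682 1.262 -0.841
v 4.167 1.45 -0.683
v 4.566 0.581 -0.29
v 3.782 0.275 -0.545
v 3.873 0.101 -0.038
v 4.358 0.29 0.12
v 4.21 0.572 -0.7
v 3.878 1.685 0.505
v 3.094 1.379 0.25
v 3.302 1.67 -0.16
v 3.787 1.859 -0.002
v 3.951 1.242 0.811
v 3.166 0.936 0.556
v 3.493 0.51 0.643
v 3.978 0.698 0.801
v 3.45 1.388 0.66
f 2 1 5
f 2 5 3
f 3 5 6
f 3 6 4
f 5 1 7
f 5 7 6
f 6 7 8
f 6 8 4
f 7 1 9
f 7 9 8
f 8 9 10
f 8 10 4
f 9 1 11
f 9 11 10
f 10 11 12
f 10 12 4
f 11 1 13
f 11 13 12
f 12 13 14
f 12 14 4
f 13 1 15
f 13 15 14
f 14 15 16
f 14 16 4
f 15 1 17
f 15 17 16
f 16 17 18
f 16 18 4
f 17 1 19
f 17 19 18
f 18 19 20
f 18 20 4
f 19 1 21
f 19 21 20
f 20 21 22
f 20 22 4
f 21 1 23
f 21 23 22
f 22 23 24
f 22 24 4
f 23 1 25
f 23 25 24
f 24 25 26
f 24 26 4
f 25 1 27
f 25 27 26
f 26 27 28
f 26 28 4
f 27 1 29
f 27 29 28
f 28 29 30
f 28 30 4
f 29 1 31
f 29 31 30
f 30 31 32
f 30 32 4
f 31 1 2
f 31 2 32
f 32 2 3
f 32 3 4
f 34 33 37
f 34 37 35
f 35 37 38
f 35 38 36
f 37 33 39
f 37 39 38
f 38 39 40
f 38 40 36
f 39 33 41
f 39 41 40
f 40 41 42
f 40 42 36
f 41 33 43
f 41 43 42
f 42 43 44
f 42 44 36
f 43 33 45
f 43 45 44
f 44 45 46
f 44 46 36
f 45 33 47
f 45 47 46
f 46 47 48
f 46 48 36
f 47 33 49
f 47 49 48
f 48 49 50
f 48 50 36
f 49 33 51
f 49 51 50
f 50 51 52
f 50 52 36
f 51 33 53
f 51 53 52
f 52 53 54
f 52 54 36
f 53 33 55
f 53 55 54
f 54 55 56
f 54 56 36
f 55 33 57
f 55 57 56
f 56 57 58
f 56 58 36
f 57 33 59
f 57 59 58
f 58 59 60
f 58 60 36
f 59 33 61
f 59 61 60
f 60 61 62
f 60 62 36
f 61 33 63
f 61 63 62
f 62 63 64
f 62 64 36
f 63 33 34
f 63 34 64
f 64 34 35
f 64 35 36
f 65 102 81
f 102 76 105
f 81 105 70
f 102 105 81
f 65 81 77
f 81 70 82
f 77 82 66
f 81 82 77
f 65 77 86
f 77 66 87
f 86 87 72
f 77 87 86
f 65 86 98
f 86 72 101
f 98 101 75
f 86 101 98
f 65 98 102
f 98 75 106
f 102 106 76
f 98 106 102
f 66 82 93
f 82 70 96
f 93 96 74
f 82 96 93
f 70 105 83
f 105 76 104
f 83 104 69
f 105 104 83
f 76 106 103
f 106 75 99
f 103 99 67
f 106 99 103
f 75 101 100
f 101 72 88
f 100 88 71
f 101 88 100
f 72 87 92
f 87 66 89
f 92 89 73
f 87 89 92
f 68 94 80
f 94 74 95
f 80 95 69
f 94 95 80
f 68 80 78
f 80 69 79
f 78 79 67
f 80 79 78
f 68 78 85
f 78 67 84
f 85 84 71
f 78 84 85
f 68 85 90
f 85 71 91
f 90 91 73
f 85 91 90
f 68 90 94
f 90 73 97
f 94 97 74
f 90 97 94
f 69 95 83
f 95 74 96
f 83 96 70
f 95 96 83
f 67 79 103
f 79 69 104
f 103 104 76
f 79 104 103
f 71 84 100
f 84 67 99
f 100 99 75
f 84 99 100
f 73 91 92
f 91 71 88
f 92 88 72
f 91 88 92
f 74 97 93
f 97 73 89
f 93 89 66
f 97 89 93



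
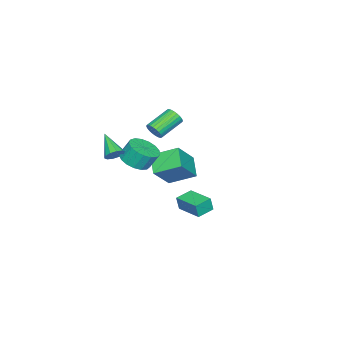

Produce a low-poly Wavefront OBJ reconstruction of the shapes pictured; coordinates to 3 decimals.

v -3.182 -3.14 -0.523
v -2.855 -3.034 0.04
v -4.41 -2.413 0.826
v -4.738 -2.52 0.263
v -2.825 -2.807 -0.079
v -4.38 -2.187 0.707
v -2.849 -2.632 -0.266
v -4.405 -2.011 0.52
v -2.925 -2.534 -0.492
v -4.48 -1.913 0.294
v -3.039 -2.528 -0.723
v -4.594 -1.907 0.064
v -3.175 -2.615 -0.923
v -4.73 -1.995 -0.136
v -3.312 -2.783 -1.063
v -4.868 -2.162 -0.276
v -3.43 -3.004 -1.12
v -4.985 -2.384 -0.333
v -3.51 -3.247 -1.086
v -5.065 -2.626 -0.3
v -3.54 -3.473 -0.967
v -5.095 -2.853 -0.181
v -3.515 -3.649 -0.78
v -5.071 -3.028 0.006
v -3.44 -3.747 -0.554
v -4.995 -3.126 0.232
v -3.326 -3.753 -0.324
v -4.881 -3.132 0.463
v -3.19 -3.665 -0.124
v -4.745 -3.045 0.663
v -3.052 -3.498 0.016
v -4.608 -2.877 0.803
v -2.935 -3.276 0.073
v -4.49 -2.656 0.86
v 3.263 -0.876 1.058
v 4.169 -0.43 1.029
v 3.943 0.101 2.092
v 3.037 -0.344 2.122
v 3.878 -0.114 0.809
v 3.651 0.417 1.872
v 3.445 0.028 0.646
v 3.218 0.559 1.709
v 2.971 -0.037 0.577
v 2.744 0.494 1.64
v 2.564 -0.294 0.619
v 2.337 0.237 1.682
v 2.317 -0.685 0.761
v 2.09 -0.154 1.824
v 2.287 -1.119 0.972
v 2.06 -0.588 2.035
v 2.481 -1.497 1.202
v 2.254 -0.966 2.265
v 2.853 -1.733 1.4
v 2.627 -1.202 2.463
v 3.32 -1.773 1.519
v 3.093 -1.241 2.582
v 3.774 -1.607 1.533
v 3.547 -1.075 2.596
v 4.111 -1.273 1.438
v 3.884 -0.742 2.501
v 4.254 -0.849 1.256
v 4.027 -0.317 2.319
v 1.714 2.143 -2.38
v 1.807 2.006 -1.464
v 2.373 3.744 -2.208
v 2.467 3.607 -1.293
v 2.753 1.733 -2.547
v 2.847 1.596 -1.632
v 3.413 3.334 -2.376
v 3.506 3.197 -1.46
v -4.538 -3.05 -4.233
v -5.093 -1.413 -3.42
v -3.452 -2.267 -5.071
v -4.006 -0.629 -4.258
v -3.094 -3.351 -2.642
v -3.648 -1.713 -1.829
v -2.007 -2.567 -3.48
v -2.562 -0.93 -2.667
v 4.252 -1.604 1.822
v 4.498 -1.332 2.346
v 3.408 -2.756 2.818
v 4.156 -1.152 2.264
v 3.85 -1.144 2.014
v 3.697 -1.313 1.69
v 3.757 -1.593 1.417
v 4.005 -1.877 1.298
v 4.347 -2.057 1.38
v 4.653 -2.064 1.631
v 4.806 -1.896 1.954
v 4.747 -1.616 2.228
f 2 1 5
f 2 5 3
f 3 5 6
f 3 6 4
f 5 1 7
f 5 7 6
f 6 7 8
f 6 8 4
f 7 1 9
f 7 9 8
f 8 9 10
f 8 10 4
f 9 1 11
f 9 11 10
f 10 11 12
f 10 12 4
f 11 1 13
f 11 13 12
f 12 13 14
f 12 14 4
f 13 1 15
f 13 15 14
f 14 15 16
f 14 16 4
f 15 1 17
f 15 17 16
f 16 17 18
f 16 18 4
f 17 1 19
f 17 19 18
f 18 19 20
f 18 20 4
f 19 1 21
f 19 21 20
f 20 21 22
f 20 22 4
f 21 1 23
f 21 23 22
f 22 23 24
f 22 24 4
f 23 1 25
f 23 25 24
f 24 25 26
f 24 26 4
f 25 1 27
f 25 27 26
f 26 27 28
f 26 28 4
f 27 1 29
f 27 29 28
f 28 29 30
f 28 30 4
f 29 1 31
f 29 31 30
f 30 31 32
f 30 32 4
f 31 1 33
f 31 33 32
f 32 33 34
f 32 34 4
f 33 1 2
f 33 2 34
f 34 2 3
f 34 3 4
f 36 35 39
f 36 39 37
f 37 39 40
f 37 40 38
f 39 35 41
f 39 41 40
f 40 41 42
f 40 42 38
f 41 35 43
f 41 43 42
f 42 43 44
f 42 44 38
f 43 35 45
f 43 45 44
f 44 45 46
f 44 46 38
f 45 35 47
f 45 47 46
f 46 47 48
f 46 48 38
f 47 35 49
f 47 49 48
f 48 49 50
f 48 50 38
f 49 35 51
f 49 51 50
f 50 51 52
f 50 52 38
f 51 35 53
f 51 53 52
f 52 53 54
f 52 54 38
f 53 35 55
f 53 55 54
f 54 55 56
f 54 56 38
f 55 35 57
f 55 57 56
f 56 57 58
f 56 58 38
f 57 35 59
f 57 59 58
f 58 59 60
f 58 60 38
f 59 35 61
f 59 61 60
f 60 61 62
f 60 62 38
f 61 35 36
f 61 36 62
f 62 36 37
f 62 37 38
f 64 66 63
f 67 64 63
f 63 66 65
f 65 67 63
f 64 70 66
f 68 64 67
f 68 70 64
f 66 70 65
f 69 67 65
f 65 70 69
f 69 68 67
f 70 68 69
f 72 74 71
f 75 72 71
f 71 74 73
f 73 75 71
f 72 78 74
f 76 72 75
f 76 78 72
f 74 78 73
f 77 75 73
f 73 78 77
f 77 76 75
f 78 76 77
f 80 79 82
f 80 82 81
f 82 79 83
f 82 83 81
f 83 79 84
f 83 84 81
f 84 79 85
f 84 85 81
f 85 79 86
f 85 86 81
f 86 79 87
f 86 87 81
f 87 79 88
f 87 88 81
f 88 79 89
f 88 89 81
f 89 79 90
f 89 90 81
f 90 79 80
f 90 80 81



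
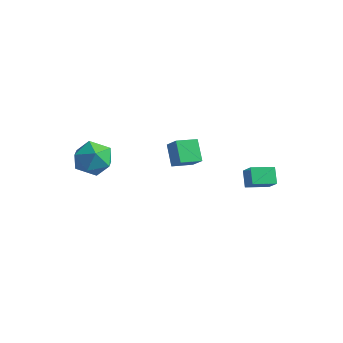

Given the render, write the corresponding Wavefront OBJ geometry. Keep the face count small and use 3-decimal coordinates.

v -3.455 -2.802 -1.676
v -2.864 -3.689 -1.2
v -5.076 -3.551 -1.06
v -4.485 -4.438 -0.584
v -4.39 -3.365 -0.134
v -3.388 -2.902 -0.515
v -4.552 -4.338 -1.745
v -3.55 -3.875 -2.126
v -3.542 -4.638 -1.243
v -3.442 -4.037 -0.247
v -4.498 -3.203 -2.013
v -4.398 -2.602 -1.017
v 1.982 1.353 -3.857
v 2.659 1.024 -3.054
v 1.451 1.941 -3.167
v 2.128 1.611 -2.365
v 2.792 2.389 -4.115
v 3.469 2.059 -3.313
v 2.261 2.976 -3.426
v 2.938 2.647 -2.623
v -3.065 1.459 -2.854
v -2.307 1.232 -2.048
v -2.454 2.539 -3.124
v -1.695 2.311 -2.318
v -2.265 0.769 -3.802
v -1.506 0.541 -2.996
v -1.653 1.848 -4.072
v -0.895 1.621 -3.266
f 1 12 6
f 1 6 2
f 1 2 8
f 1 8 11
f 1 11 12
f 2 6 10
f 6 12 5
f 12 11 3
f 11 8 7
f 8 2 9
f 4 10 5
f 4 5 3
f 4 3 7
f 4 7 9
f 4 9 10
f 5 10 6
f 3 5 12
f 7 3 11
f 9 7 8
f 10 9 2
f 14 16 13
f 17 14 13
f 13 16 15
f 15 17 13
f 14 20 16
f 18 14 17
f 18 20 14
f 16 20 15
f 19 17 15
f 15 20 19
f 19 18 17
f 20 18 19
f 22 24 21
f 25 22 21
f 21 24 23
f 23 25 21
f 22 28 24
f 26 22 25
f 26 28 22
f 24 28 23
f 27 25 23
f 23 28 27
f 27 26 25
f 28 26 27



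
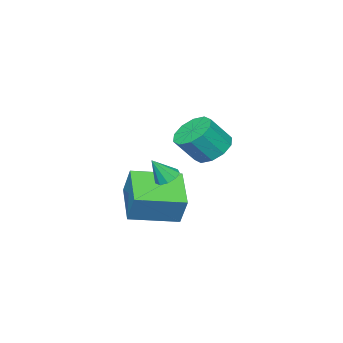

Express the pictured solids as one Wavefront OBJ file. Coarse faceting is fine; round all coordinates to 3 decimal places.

v 0.174 2.735 2.726
v 0.701 2.245 2.169
v 1.452 1.815 3.257
v 0.926 2.305 3.814
v 0.927 2.758 2.215
v 1.678 2.328 3.303
v 0.866 3.262 2.457
v 1.617 2.832 3.545
v 0.54 3.565 2.801
v 1.291 3.135 3.889
v 0.075 3.55 3.117
v 0.826 3.121 4.205
v -0.352 3.225 3.283
v 0.399 2.795 4.371
v -0.578 2.712 3.237
v 0.173 2.282 4.325
v -0.517 2.208 2.995
v 0.234 1.778 4.083
v -0.191 1.905 2.651
v 0.56 1.475 3.739
v 0.274 1.919 2.335
v 1.025 1.49 3.423
v -1.856 -0.977 -1.446
v -1.651 -0.4 -0.121
v -0.577 0.409 -2.248
v -0.372 0.986 -0.923
v -0.188 -2.326 -1.117
v 0.017 -1.749 0.208
v 1.091 -0.94 -1.919
v 1.296 -0.363 -0.594
v 0.459 0.641 0.695
v 0.826 0.332 0.387
v 1.001 0.299 1.685
v 0.964 0.693 0.436
v 0.866 1.03 0.606
v 0.578 1.185 0.818
v 0.233 1.085 0.972
v -0.005 0.778 0.996
v -0.027 0.407 0.879
v 0.179 0.145 0.676
v 0.516 0.115 0.482
f 2 1 5
f 2 5 3
f 3 5 6
f 3 6 4
f 5 1 7
f 5 7 6
f 6 7 8
f 6 8 4
f 7 1 9
f 7 9 8
f 8 9 10
f 8 10 4
f 9 1 11
f 9 11 10
f 10 11 12
f 10 12 4
f 11 1 13
f 11 13 12
f 12 13 14
f 12 14 4
f 13 1 15
f 13 15 14
f 14 15 16
f 14 16 4
f 15 1 17
f 15 17 16
f 16 17 18
f 16 18 4
f 17 1 19
f 17 19 18
f 18 19 20
f 18 20 4
f 19 1 21
f 19 21 20
f 20 21 22
f 20 22 4
f 21 1 2
f 21 2 22
f 22 2 3
f 22 3 4
f 24 26 23
f 27 24 23
f 23 26 25
f 25 27 23
f 24 30 26
f 28 24 27
f 28 30 24
f 26 30 25
f 29 27 25
f 25 30 29
f 29 28 27
f 30 28 29
f 32 31 34
f 32 34 33
f 34 31 35
f 34 35 33
f 35 31 36
f 35 36 33
f 36 31 37
f 36 37 33
f 37 31 38
f 37 38 33
f 38 31 39
f 38 39 33
f 39 31 40
f 39 40 33
f 40 31 41
f 40 41 33
f 41 31 32
f 41 32 33



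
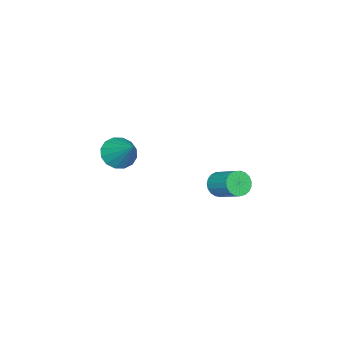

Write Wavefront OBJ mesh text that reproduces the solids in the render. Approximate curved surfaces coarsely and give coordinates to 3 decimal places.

v 3.424 2.707 -1.253
v 4.021 2.295 -0.966
v 4.533 3.641 -0.1
v 3.936 4.053 -0.387
v 4.149 2.421 -1.236
v 4.661 3.766 -0.37
v 4.152 2.595 -1.509
v 4.664 3.941 -0.643
v 4.029 2.79 -1.738
v 4.541 4.135 -0.872
v 3.802 2.969 -1.883
v 4.313 4.315 -1.017
v 3.509 3.104 -1.919
v 4.02 4.449 -1.053
v 3.201 3.17 -1.84
v 3.713 4.515 -0.974
v 2.932 3.156 -1.659
v 3.444 4.501 -0.793
v 2.748 3.064 -1.408
v 3.26 4.41 -0.542
v 2.681 2.911 -1.131
v 3.193 4.256 -0.264
v 2.743 2.722 -0.874
v 3.254 4.068 -0.008
v 2.922 2.531 -0.683
v 3.434 3.877 0.183
v 3.188 2.37 -0.59
v 3.7 3.716 0.276
v 3.495 2.268 -0.612
v 4.007 3.613 0.254
v 3.79 2.241 -0.745
v 4.301 3.587 0.121
v 3.31 -3.255 -0.958
v 4.178 -3.809 -0.917
v 4.13 -1.865 0.478
v 4.259 -3.454 -1.306
v 4.086 -3.046 -1.603
v 3.705 -2.694 -1.726
v 3.218 -2.493 -1.644
v 2.756 -2.495 -1.378
v 2.443 -2.702 -0.999
v 2.362 -3.056 -0.609
v 2.535 -3.464 -0.313
v 2.916 -3.816 -0.189
v 3.403 -4.018 -0.272
v 3.865 -4.015 -0.538
f 2 1 5
f 2 5 3
f 3 5 6
f 3 6 4
f 5 1 7
f 5 7 6
f 6 7 8
f 6 8 4
f 7 1 9
f 7 9 8
f 8 9 10
f 8 10 4
f 9 1 11
f 9 11 10
f 10 11 12
f 10 12 4
f 11 1 13
f 11 13 12
f 12 13 14
f 12 14 4
f 13 1 15
f 13 15 14
f 14 15 16
f 14 16 4
f 15 1 17
f 15 17 16
f 16 17 18
f 16 18 4
f 17 1 19
f 17 19 18
f 18 19 20
f 18 20 4
f 19 1 21
f 19 21 20
f 20 21 22
f 20 22 4
f 21 1 23
f 21 23 22
f 22 23 24
f 22 24 4
f 23 1 25
f 23 25 24
f 24 25 26
f 24 26 4
f 25 1 27
f 25 27 26
f 26 27 28
f 26 28 4
f 27 1 29
f 27 29 28
f 28 29 30
f 28 30 4
f 29 1 31
f 29 31 30
f 30 31 32
f 30 32 4
f 31 1 2
f 31 2 32
f 32 2 3
f 32 3 4
f 34 33 36
f 34 36 35
f 36 33 37
f 36 37 35
f 37 33 38
f 37 38 35
f 38 33 39
f 38 39 35
f 39 33 40
f 39 40 35
f 40 33 41
f 40 41 35
f 41 33 42
f 41 42 35
f 42 33 43
f 42 43 35
f 43 33 44
f 43 44 35
f 44 33 45
f 44 45 35
f 45 33 46
f 45 46 35
f 46 33 34
f 46 34 35



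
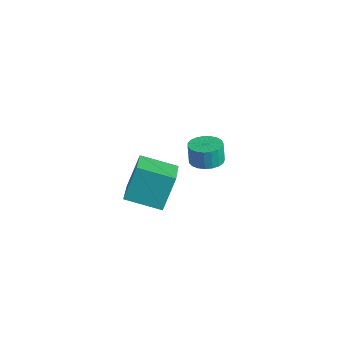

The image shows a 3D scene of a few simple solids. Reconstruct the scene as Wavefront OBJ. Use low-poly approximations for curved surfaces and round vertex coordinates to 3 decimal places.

v -0.625 -3.598 2.748
v -0.805 -2.712 4.442
v 0.683 -2.338 2.227
v 0.503 -1.451 3.921
v 0.857 -4.809 3.539
v 0.677 -3.922 5.233
v 2.165 -3.548 3.018
v 1.985 -2.662 4.712
v -2.175 2.232 0.482
v -1.525 1.635 0.597
v -1.695 1.671 1.734
v -2.345 2.268 1.618
v -1.34 1.955 0.615
v -1.509 1.991 1.751
v -1.299 2.323 0.609
v -1.469 2.358 1.746
v -1.41 2.675 0.582
v -1.579 2.71 1.719
v -1.653 2.951 0.537
v -1.822 2.986 1.674
v -1.986 3.102 0.483
v -2.155 3.137 1.62
v -2.352 3.103 0.428
v -2.521 3.138 1.565
v -2.688 2.953 0.383
v -2.857 2.989 1.52
v -2.934 2.679 0.355
v -3.104 2.715 1.491
v -3.05 2.328 0.348
v -3.219 2.363 1.485
v -3.015 1.96 0.365
v -3.184 1.995 1.502
v -2.834 1.639 0.402
v -3.003 1.674 1.539
v -2.539 1.421 0.453
v -2.709 1.456 1.59
v -2.182 1.343 0.508
v -2.351 1.378 1.645
v -1.823 1.419 0.559
v -1.992 1.454 1.696
f 2 4 1
f 5 2 1
f 1 4 3
f 3 5 1
f 2 8 4
f 6 2 5
f 6 8 2
f 4 8 3
f 7 5 3
f 3 8 7
f 7 6 5
f 8 6 7
f 10 9 13
f 10 13 11
f 11 13 14
f 11 14 12
f 13 9 15
f 13 15 14
f 14 15 16
f 14 16 12
f 15 9 17
f 15 17 16
f 16 17 18
f 16 18 12
f 17 9 19
f 17 19 18
f 18 19 20
f 18 20 12
f 19 9 21
f 19 21 20
f 20 21 22
f 20 22 12
f 21 9 23
f 21 23 22
f 22 23 24
f 22 24 12
f 23 9 25
f 23 25 24
f 24 25 26
f 24 26 12
f 25 9 27
f 25 27 26
f 26 27 28
f 26 28 12
f 27 9 29
f 27 29 28
f 28 29 30
f 28 30 12
f 29 9 31
f 29 31 30
f 30 31 32
f 30 32 12
f 31 9 33
f 31 33 32
f 32 33 34
f 32 34 12
f 33 9 35
f 33 35 34
f 34 35 36
f 34 36 12
f 35 9 37
f 35 37 36
f 36 37 38
f 36 38 12
f 37 9 39
f 37 39 38
f 38 39 40
f 38 40 12
f 39 9 10
f 39 10 40
f 40 10 11
f 40 11 12



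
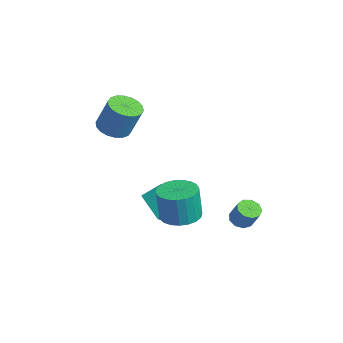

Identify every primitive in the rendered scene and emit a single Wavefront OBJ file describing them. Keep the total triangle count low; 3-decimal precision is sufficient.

v -0.408 -1.384 -2.07
v -1.764 -1.723 -1.25
v -0.188 -0.508 -1.342
v -1.544 -0.847 -0.523
v 0.244 -2.173 -1.317
v -1.112 -2.512 -0.498
v 0.464 -1.297 -0.59
v -0.892 -1.636 0.23
v -3.87 -2.974 2.649
v -3.258 -2.441 2.307
v -2.758 -1.974 3.929
v -3.37 -2.506 4.271
v -3.571 -2.207 2.336
v -3.071 -1.74 3.958
v -3.943 -2.125 2.427
v -3.443 -1.658 4.049
v -4.3 -2.211 2.562
v -3.801 -1.744 4.184
v -4.573 -2.448 2.714
v -4.073 -1.981 4.336
v -4.706 -2.789 2.853
v -4.206 -2.322 4.475
v -4.673 -3.167 2.952
v -4.174 -2.699 4.574
v -4.482 -3.506 2.991
v -3.982 -3.039 4.613
v -4.169 -3.74 2.962
v -3.669 -3.273 4.584
v -3.797 -3.822 2.871
v -3.297 -3.355 4.493
v -3.439 -3.736 2.736
v -2.94 -3.269 4.358
v -3.167 -3.499 2.584
v -2.667 -3.032 4.206
v -3.034 -3.158 2.445
v -2.534 -2.691 4.067
v -3.066 -2.781 2.346
v -2.567 -2.313 3.968
v 1.292 -1.438 -0.546
v 1.973 -2.139 -0.619
v 1.989 -2.303 1.093
v 1.308 -1.602 1.166
v 2.201 -1.802 -0.589
v 2.216 -1.967 1.123
v 2.272 -1.403 -0.552
v 2.287 -1.567 1.16
v 2.173 -1.009 -0.513
v 2.189 -1.174 1.199
v 1.922 -0.69 -0.48
v 1.938 -0.854 1.232
v 1.562 -0.5 -0.459
v 1.578 -0.664 1.254
v 1.156 -0.472 -0.452
v 1.171 -0.636 1.26
v 0.773 -0.611 -0.462
v 0.788 -0.775 1.25
v 0.48 -0.893 -0.486
v 0.495 -1.057 1.226
v 0.327 -1.27 -0.521
v 0.343 -1.434 1.191
v 0.341 -1.675 -0.56
v 0.357 -1.839 1.152
v 0.52 -2.039 -0.597
v 0.536 -2.203 1.115
v 0.832 -2.3 -0.624
v 0.848 -2.464 1.088
v 1.224 -2.411 -0.639
v 1.24 -2.575 1.073
v 1.627 -2.354 -0.637
v 1.643 -2.518 1.075
v 1.902 1.25 -0.995
v 2.29 0.813 -1.133
v 2.845 0.993 -0.142
v 2.458 1.43 -0.005
v 2.427 1.172 -1.275
v 2.983 1.352 -0.284
v 2.319 1.568 -1.287
v 2.875 1.748 -0.296
v 2.016 1.815 -1.162
v 2.572 1.995 -0.171
v 1.66 1.798 -0.959
v 2.215 1.978 0.032
v 1.417 1.524 -0.773
v 1.972 1.704 0.217
v 1.401 1.122 -0.691
v 1.956 1.302 0.299
v 1.62 0.78 -0.752
v 2.175 0.96 0.239
v 1.971 0.658 -0.926
v 2.526 0.838 0.065
f 2 4 1
f 5 2 1
f 1 4 3
f 3 5 1
f 2 8 4
f 6 2 5
f 6 8 2
f 4 8 3
f 7 5 3
f 3 8 7
f 7 6 5
f 8 6 7
f 10 9 13
f 10 13 11
f 11 13 14
f 11 14 12
f 13 9 15
f 13 15 14
f 14 15 16
f 14 16 12
f 15 9 17
f 15 17 16
f 16 17 18
f 16 18 12
f 17 9 19
f 17 19 18
f 18 19 20
f 18 20 12
f 19 9 21
f 19 21 20
f 20 21 22
f 20 22 12
f 21 9 23
f 21 23 22
f 22 23 24
f 22 24 12
f 23 9 25
f 23 25 24
f 24 25 26
f 24 26 12
f 25 9 27
f 25 27 26
f 26 27 28
f 26 28 12
f 27 9 29
f 27 29 28
f 28 29 30
f 28 30 12
f 29 9 31
f 29 31 30
f 30 31 32
f 30 32 12
f 31 9 33
f 31 33 32
f 32 33 34
f 32 34 12
f 33 9 35
f 33 35 34
f 34 35 36
f 34 36 12
f 35 9 37
f 35 37 36
f 36 37 38
f 36 38 12
f 37 9 10
f 37 10 38
f 38 10 11
f 38 11 12
f 40 39 43
f 40 43 41
f 41 43 44
f 41 44 42
f 43 39 45
f 43 45 44
f 44 45 46
f 44 46 42
f 45 39 47
f 45 47 46
f 46 47 48
f 46 48 42
f 47 39 49
f 47 49 48
f 48 49 50
f 48 50 42
f 49 39 51
f 49 51 50
f 50 51 52
f 50 52 42
f 51 39 53
f 51 53 52
f 52 53 54
f 52 54 42
f 53 39 55
f 53 55 54
f 54 55 56
f 54 56 42
f 55 39 57
f 55 57 56
f 56 57 58
f 56 58 42
f 57 39 59
f 57 59 58
f 58 59 60
f 58 60 42
f 59 39 61
f 59 61 60
f 60 61 62
f 60 62 42
f 61 39 63
f 61 63 62
f 62 63 64
f 62 64 42
f 63 39 65
f 63 65 64
f 64 65 66
f 64 66 42
f 65 39 67
f 65 67 66
f 66 67 68
f 66 68 42
f 67 39 69
f 67 69 68
f 68 69 70
f 68 70 42
f 69 39 40
f 69 40 70
f 70 40 41
f 70 41 42
f 72 71 75
f 72 75 73
f 73 75 76
f 73 76 74
f 75 71 77
f 75 77 76
f 76 77 78
f 76 78 74
f 77 71 79
f 77 79 78
f 78 79 80
f 78 80 74
f 79 71 81
f 79 81 80
f 80 81 82
f 80 82 74
f 81 71 83
f 81 83 82
f 82 83 84
f 82 84 74
f 83 71 85
f 83 85 84
f 84 85 86
f 84 86 74
f 85 71 87
f 85 87 86
f 86 87 88
f 86 88 74
f 87 71 89
f 87 89 88
f 88 89 90
f 88 90 74
f 89 71 72
f 89 72 90
f 90 72 73
f 90 73 74



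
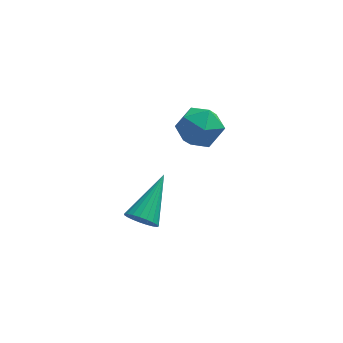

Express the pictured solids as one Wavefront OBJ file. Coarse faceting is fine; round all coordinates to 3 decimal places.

v -0.245 -1.545 2.189
v 0.171 -1.38 1.664
v 0.525 0.145 3.331
v -0.066 -1.23 1.602
v -0.334 -1.135 1.642
v -0.586 -1.11 1.776
v -0.78 -1.161 1.981
v -0.881 -1.278 2.223
v -0.872 -1.441 2.459
v -0.755 -1.623 2.648
v -0.549 -1.79 2.758
v -0.292 -1.916 2.769
v -0.026 -1.977 2.68
v 0.202 -1.963 2.507
v 0.353 -1.878 2.278
v 0.4 -1.734 2.034
v 0.336 -1.558 1.817
v 1.58 4.349 2.519
v 2.411 3.717 2.322
v 1.149 3.363 3.858
v 1.98 2.731 3.661
v 2.136 3.719 4.018
v 2.403 4.328 3.19
v 1.157 2.752 2.99
v 1.424 3.361 2.162
v 2.149 2.73 2.613
v 2.755 3.328 3.248
v 0.805 3.752 2.932
v 1.411 4.35 3.567
f 2 1 4
f 2 4 3
f 4 1 5
f 4 5 3
f 5 1 6
f 5 6 3
f 6 1 7
f 6 7 3
f 7 1 8
f 7 8 3
f 8 1 9
f 8 9 3
f 9 1 10
f 9 10 3
f 10 1 11
f 10 11 3
f 11 1 12
f 11 12 3
f 12 1 13
f 12 13 3
f 13 1 14
f 13 14 3
f 14 1 15
f 14 15 3
f 15 1 16
f 15 16 3
f 16 1 17
f 16 17 3
f 17 1 2
f 17 2 3
f 18 29 23
f 18 23 19
f 18 19 25
f 18 25 28
f 18 28 29
f 19 23 27
f 23 29 22
f 29 28 20
f 28 25 24
f 25 19 26
f 21 27 22
f 21 22 20
f 21 20 24
f 21 24 26
f 21 26 27
f 22 27 23
f 20 22 29
f 24 20 28
f 26 24 25
f 27 26 19



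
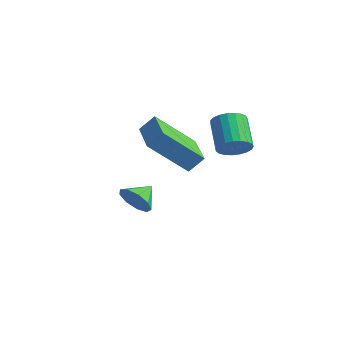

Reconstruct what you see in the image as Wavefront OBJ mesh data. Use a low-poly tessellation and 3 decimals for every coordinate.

v 2.112 2.095 2.679
v 2.478 2.7 2.742
v 1.455 3.21 3.803
v 1.088 2.605 3.741
v 2.287 2.765 2.526
v 1.264 3.276 3.588
v 2.066 2.715 2.337
v 1.043 3.226 3.398
v 1.853 2.558 2.207
v 0.83 3.068 3.269
v 1.684 2.32 2.159
v 0.661 2.831 3.22
v 1.59 2.044 2.201
v 0.567 2.554 3.262
v 1.585 1.776 2.325
v 0.562 2.287 3.386
v 1.672 1.563 2.511
v 0.649 2.074 3.572
v 1.834 1.443 2.726
v 0.811 1.953 3.787
v 2.045 1.435 2.933
v 1.022 1.945 3.994
v 2.267 1.541 3.096
v 1.244 2.051 4.157
v 2.462 1.743 3.187
v 1.439 2.253 4.248
v 2.597 2.006 3.19
v 1.574 2.516 4.251
v 2.647 2.284 3.105
v 1.624 2.794 4.166
v 2.605 2.529 2.946
v 1.582 3.04 4.008
v -1.636 0.407 2.984
v -1.319 0.907 3.635
v -1.019 1.866 1.561
v -0.702 2.367 2.211
v 0.262 -0.567 2.809
v 0.579 -0.066 3.459
v 0.879 0.893 1.385
v 1.196 1.393 2.036
v -2.97 1.11 -1.364
v -2.159 1.17 -1.26
v -3.11 2.03 -0.816
v -2.312 1.43 -1.733
v -2.772 1.54 -2.034
v -3.325 1.449 -2.022
v -3.713 1.199 -1.702
v -3.753 0.908 -1.224
v -3.427 0.712 -0.812
v -2.887 0.701 -0.658
v -2.387 0.883 -0.835
f 2 1 5
f 2 5 3
f 3 5 6
f 3 6 4
f 5 1 7
f 5 7 6
f 6 7 8
f 6 8 4
f 7 1 9
f 7 9 8
f 8 9 10
f 8 10 4
f 9 1 11
f 9 11 10
f 10 11 12
f 10 12 4
f 11 1 13
f 11 13 12
f 12 13 14
f 12 14 4
f 13 1 15
f 13 15 14
f 14 15 16
f 14 16 4
f 15 1 17
f 15 17 16
f 16 17 18
f 16 18 4
f 17 1 19
f 17 19 18
f 18 19 20
f 18 20 4
f 19 1 21
f 19 21 20
f 20 21 22
f 20 22 4
f 21 1 23
f 21 23 22
f 22 23 24
f 22 24 4
f 23 1 25
f 23 25 24
f 24 25 26
f 24 26 4
f 25 1 27
f 25 27 26
f 26 27 28
f 26 28 4
f 27 1 29
f 27 29 28
f 28 29 30
f 28 30 4
f 29 1 31
f 29 31 30
f 30 31 32
f 30 32 4
f 31 1 2
f 31 2 32
f 32 2 3
f 32 3 4
f 34 36 33
f 37 34 33
f 33 36 35
f 35 37 33
f 34 40 36
f 38 34 37
f 38 40 34
f 36 40 35
f 39 37 35
f 35 40 39
f 39 38 37
f 40 38 39
f 42 41 44
f 42 44 43
f 44 41 45
f 44 45 43
f 45 41 46
f 45 46 43
f 46 41 47
f 46 47 43
f 47 41 48
f 47 48 43
f 48 41 49
f 48 49 43
f 49 41 50
f 49 50 43
f 50 41 51
f 50 51 43
f 51 41 42
f 51 42 43



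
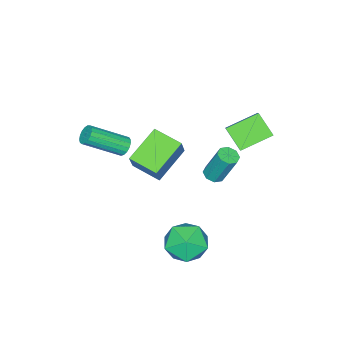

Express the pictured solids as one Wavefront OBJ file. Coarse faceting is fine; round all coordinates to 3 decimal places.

v -2.483 1.774 3.93
v -1.759 2.312 4.722
v -2.24 2.809 3.005
v -1.517 3.348 3.796
v -1.103 0.872 3.284
v -0.38 1.411 4.075
v -0.861 1.908 2.358
v -0.137 2.446 3.15
v 1.733 1.949 -2.388
v 2.657 2.188 -3.213
v 3.023 0.832 -1.267
v 3.947 1.071 -2.092
v 3.498 1.997 -1.362
v 2.701 2.687 -2.055
v 2.979 0.333 -2.425
v 2.182 1.023 -3.118
v 3.427 1.189 -3.236
v 3.748 2.218 -2.579
v 1.932 0.802 -1.901
v 2.253 1.831 -1.244
v 1.803 -2.968 1.865
v 2.156 -2.538 1.934
v 3.489 -3.823 3.123
v 3.137 -4.252 3.055
v 1.989 -2.518 2.143
v 3.323 -3.802 3.332
v 1.78 -2.601 2.288
v 3.113 -3.885 3.477
v 1.576 -2.768 2.337
v 2.909 -4.052 3.526
v 1.424 -2.981 2.277
v 2.757 -4.265 3.466
v 1.359 -3.19 2.124
v 2.692 -4.474 3.313
v 1.396 -3.349 1.911
v 2.729 -4.633 3.1
v 1.526 -3.421 1.688
v 2.859 -4.705 2.877
v 1.72 -3.388 1.505
v 3.053 -4.673 2.694
v 1.932 -3.26 1.405
v 3.266 -4.544 2.594
v 2.116 -3.065 1.411
v 3.449 -4.349 2.6
v 2.228 -2.847 1.521
v 3.561 -4.131 2.71
v 2.242 -2.657 1.709
v 3.575 -3.941 2.898
v -1.577 -3.564 -0.206
v -0.928 -3.259 1.043
v -1.676 -1.973 -0.544
v -1.027 -1.667 0.704
v 0.347 -3.653 -1.184
v 0.996 -3.347 0.064
v 0.248 -2.061 -1.523
v 0.897 -1.756 -0.274
v 0.244 1.211 0.926
v 0.601 0.81 1.119
v 0.472 1.548 2.887
v 0.116 1.949 2.694
v 0.81 1.169 0.985
v 0.681 1.907 2.753
v 0.688 1.552 0.816
v 0.559 2.29 2.584
v 0.306 1.735 0.712
v 0.177 2.474 2.479
v -0.112 1.612 0.733
v -0.241 2.35 2.501
v -0.321 1.253 0.867
v -0.45 1.991 2.635
v -0.199 0.87 1.036
v -0.328 1.608 2.804
v 0.183 0.686 1.141
v 0.054 1.425 2.908
f 2 4 1
f 5 2 1
f 1 4 3
f 3 5 1
f 2 8 4
f 6 2 5
f 6 8 2
f 4 8 3
f 7 5 3
f 3 8 7
f 7 6 5
f 8 6 7
f 9 20 14
f 9 14 10
f 9 10 16
f 9 16 19
f 9 19 20
f 10 14 18
f 14 20 13
f 20 19 11
f 19 16 15
f 16 10 17
f 12 18 13
f 12 13 11
f 12 11 15
f 12 15 17
f 12 17 18
f 13 18 14
f 11 13 20
f 15 11 19
f 17 15 16
f 18 17 10
f 22 21 25
f 22 25 23
f 23 25 26
f 23 26 24
f 25 21 27
f 25 27 26
f 26 27 28
f 26 28 24
f 27 21 29
f 27 29 28
f 28 29 30
f 28 30 24
f 29 21 31
f 29 31 30
f 30 31 32
f 30 32 24
f 31 21 33
f 31 33 32
f 32 33 34
f 32 34 24
f 33 21 35
f 33 35 34
f 34 35 36
f 34 36 24
f 35 21 37
f 35 37 36
f 36 37 38
f 36 38 24
f 37 21 39
f 37 39 38
f 38 39 40
f 38 40 24
f 39 21 41
f 39 41 40
f 40 41 42
f 40 42 24
f 41 21 43
f 41 43 42
f 42 43 44
f 42 44 24
f 43 21 45
f 43 45 44
f 44 45 46
f 44 46 24
f 45 21 47
f 45 47 46
f 46 47 48
f 46 48 24
f 47 21 22
f 47 22 48
f 48 22 23
f 48 23 24
f 50 52 49
f 53 50 49
f 49 52 51
f 51 53 49
f 50 56 52
f 54 50 53
f 54 56 50
f 52 56 51
f 55 53 51
f 51 56 55
f 55 54 53
f 56 54 55
f 58 57 61
f 58 61 59
f 59 61 62
f 59 62 60
f 61 57 63
f 61 63 62
f 62 63 64
f 62 64 60
f 63 57 65
f 63 65 64
f 64 65 66
f 64 66 60
f 65 57 67
f 65 67 66
f 66 67 68
f 66 68 60
f 67 57 69
f 67 69 68
f 68 69 70
f 68 70 60
f 69 57 71
f 69 71 70
f 70 71 72
f 70 72 60
f 71 57 73
f 71 73 72
f 72 73 74
f 72 74 60
f 73 57 58
f 73 58 74
f 74 58 59
f 74 59 60



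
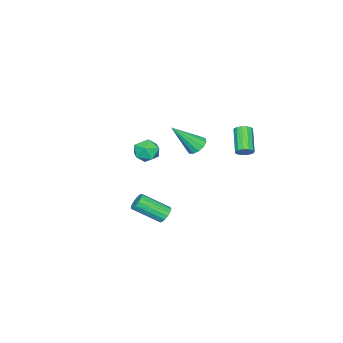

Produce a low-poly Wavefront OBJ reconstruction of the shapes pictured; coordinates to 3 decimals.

v -2.693 0.681 2.173
v -2.162 0.521 1.745
v -1.707 -0.361 3.787
v -2.07 0.866 1.912
v -2.176 1.153 2.161
v -2.445 1.29 2.414
v -2.794 1.234 2.591
v -3.11 1.002 2.634
v -3.294 0.669 2.531
v -3.287 0.339 2.314
v -3.091 0.118 2.053
v -2.769 0.076 1.829
v -2.423 0.226 1.714
v -0.571 -0.441 2.035
v 0.246 -0.358 2.259
v -0.646 -1.622 2.741
v 0.171 -1.539 2.965
v -0.413 -1.006 3.281
v -0.367 -0.276 2.845
v -0.033 -1.704 2.155
v 0.013 -0.974 1.719
v 0.579 -1.138 2.334
v 0.344 -0.708 3.03
v -0.744 -1.272 1.97
v -0.979 -0.842 2.666
v 3.61 2.752 0.862
v 4.088 3.023 0.884
v 4.808 1.68 1.859
v 4.33 1.408 1.838
v 3.942 3.112 1.112
v 4.663 1.768 2.088
v 3.708 3.103 1.274
v 4.428 1.76 2.249
v 3.448 3.001 1.325
v 4.168 1.657 2.301
v 3.23 2.832 1.252
v 3.951 1.488 2.228
v 3.115 2.641 1.075
v 3.835 1.297 2.051
v 3.132 2.48 0.841
v 3.852 1.137 1.816
v 3.277 2.392 0.612
v 3.998 1.048 1.588
v 3.512 2.4 0.451
v 4.232 1.057 1.426
v 3.772 2.503 0.399
v 4.492 1.159 1.375
v 3.989 2.672 0.472
v 4.71 1.328 1.448
v 4.105 2.863 0.649
v 4.825 1.519 1.625
v -2.716 3.752 2.685
v -2.402 3.848 3.113
v -3.51 3.065 4.103
v -3.824 2.968 3.675
v -2.59 4.086 3.09
v -3.698 3.302 4.08
v -2.819 4.217 2.938
v -3.927 3.434 3.928
v -3.015 4.201 2.706
v -4.123 3.417 3.696
v -3.116 4.042 2.467
v -4.224 3.258 3.457
v -3.09 3.791 2.297
v -4.198 3.007 3.287
v -2.945 3.527 2.251
v -4.053 2.744 3.241
v -2.728 3.335 2.342
v -3.836 2.551 3.332
v -2.507 3.275 2.542
v -3.615 2.491 3.532
v -2.352 3.366 2.787
v -3.46 2.583 3.777
v -2.313 3.58 3
v -3.421 2.796 3.99
f 2 1 4
f 2 4 3
f 4 1 5
f 4 5 3
f 5 1 6
f 5 6 3
f 6 1 7
f 6 7 3
f 7 1 8
f 7 8 3
f 8 1 9
f 8 9 3
f 9 1 10
f 9 10 3
f 10 1 11
f 10 11 3
f 11 1 12
f 11 12 3
f 12 1 13
f 12 13 3
f 13 1 2
f 13 2 3
f 14 25 19
f 14 19 15
f 14 15 21
f 14 21 24
f 14 24 25
f 15 19 23
f 19 25 18
f 25 24 16
f 24 21 20
f 21 15 22
f 17 23 18
f 17 18 16
f 17 16 20
f 17 20 22
f 17 22 23
f 18 23 19
f 16 18 25
f 20 16 24
f 22 20 21
f 23 22 15
f 27 26 30
f 27 30 28
f 28 30 31
f 28 31 29
f 30 26 32
f 30 32 31
f 31 32 33
f 31 33 29
f 32 26 34
f 32 34 33
f 33 34 35
f 33 35 29
f 34 26 36
f 34 36 35
f 35 36 37
f 35 37 29
f 36 26 38
f 36 38 37
f 37 38 39
f 37 39 29
f 38 26 40
f 38 40 39
f 39 40 41
f 39 41 29
f 40 26 42
f 40 42 41
f 41 42 43
f 41 43 29
f 42 26 44
f 42 44 43
f 43 44 45
f 43 45 29
f 44 26 46
f 44 46 45
f 45 46 47
f 45 47 29
f 46 26 48
f 46 48 47
f 47 48 49
f 47 49 29
f 48 26 50
f 48 50 49
f 49 50 51
f 49 51 29
f 50 26 27
f 50 27 51
f 51 27 28
f 51 28 29
f 53 52 56
f 53 56 54
f 54 56 57
f 54 57 55
f 56 52 58
f 56 58 57
f 57 58 59
f 57 59 55
f 58 52 60
f 58 60 59
f 59 60 61
f 59 61 55
f 60 52 62
f 60 62 61
f 61 62 63
f 61 63 55
f 62 52 64
f 62 64 63
f 63 64 65
f 63 65 55
f 64 52 66
f 64 66 65
f 65 66 67
f 65 67 55
f 66 52 68
f 66 68 67
f 67 68 69
f 67 69 55
f 68 52 70
f 68 70 69
f 69 70 71
f 69 71 55
f 70 52 72
f 70 72 71
f 71 72 73
f 71 73 55
f 72 52 74
f 72 74 73
f 73 74 75
f 73 75 55
f 74 52 53
f 74 53 75
f 75 53 54
f 75 54 55

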